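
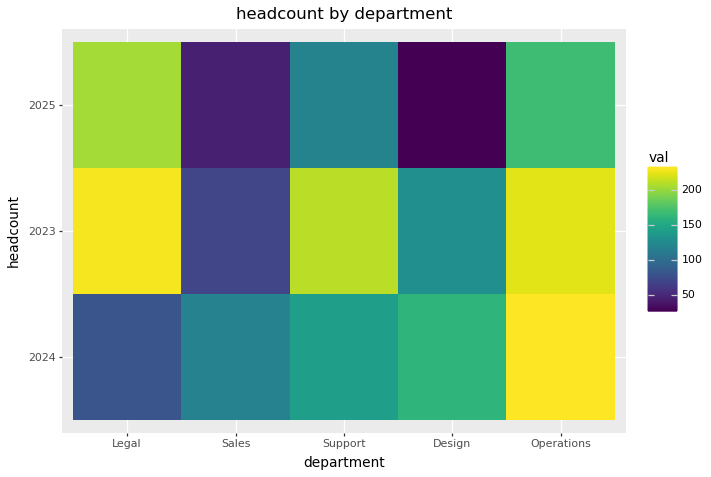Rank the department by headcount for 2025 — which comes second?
Top 3 for 2025: Legal ≈ 200, Operations ≈ 160, Support ≈ 120.

Operations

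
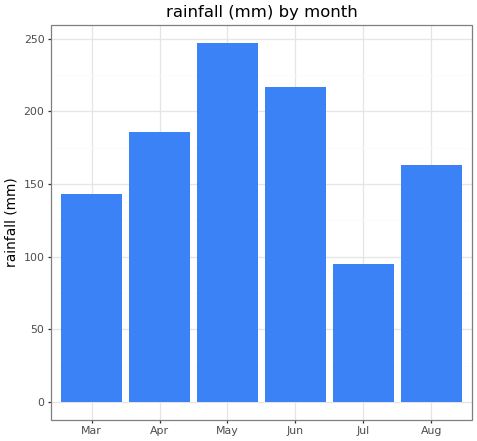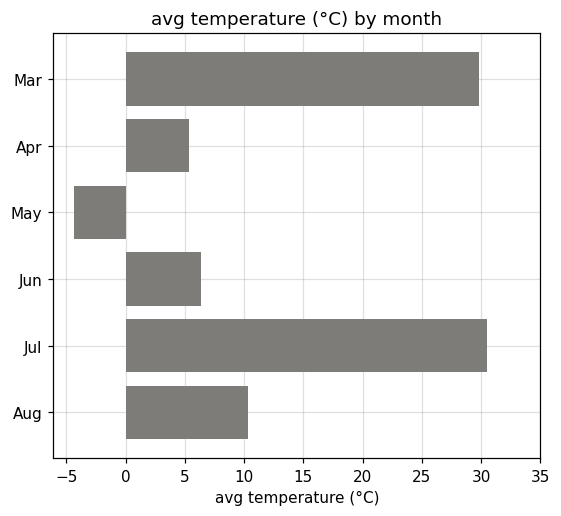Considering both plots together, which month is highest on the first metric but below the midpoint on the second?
Chart 2 median avg temperature (°C) ≈ 10; below-median months: Apr, May, Jun. Among those, May has the highest rainfall (mm) (≈ 250).

May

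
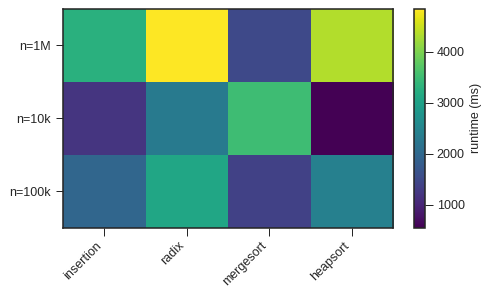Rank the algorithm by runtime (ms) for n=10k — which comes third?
insertion

Top 4 for n=10k: mergesort ≈ 3500, radix ≈ 2500, insertion ≈ 1000, heapsort ≈ 500.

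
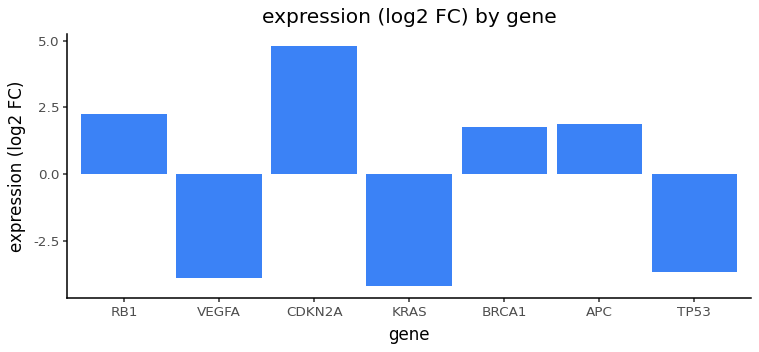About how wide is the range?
Max CDKN2A ≈ 5, min KRAS ≈ -4; range ≈ 9.

≈ 9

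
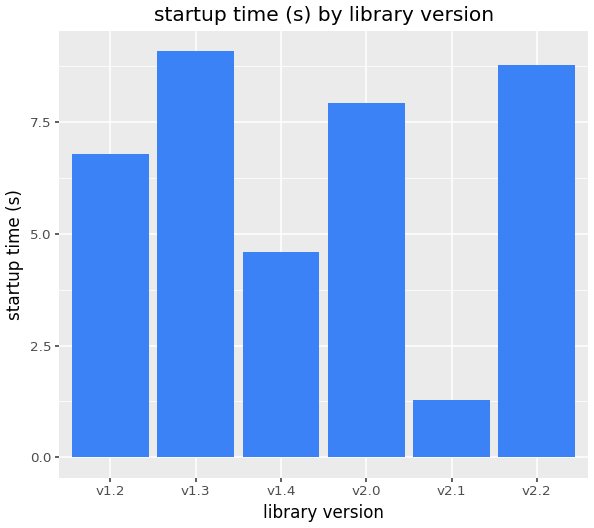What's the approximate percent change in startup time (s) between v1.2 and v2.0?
≈ +14.3%

v1.2 ≈ 7, v2.0 ≈ 8; (8 − 7) / 7 ≈ +14.3%.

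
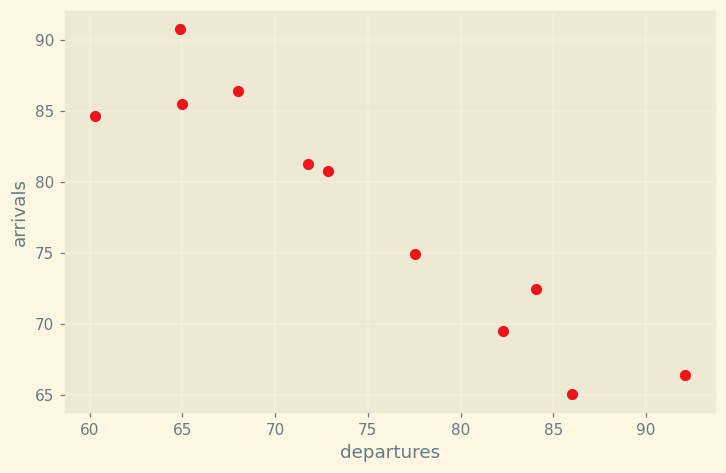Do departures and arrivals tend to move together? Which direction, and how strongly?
Points are negatively correlated; strong (|r| ≈ 0.9).

negative, strong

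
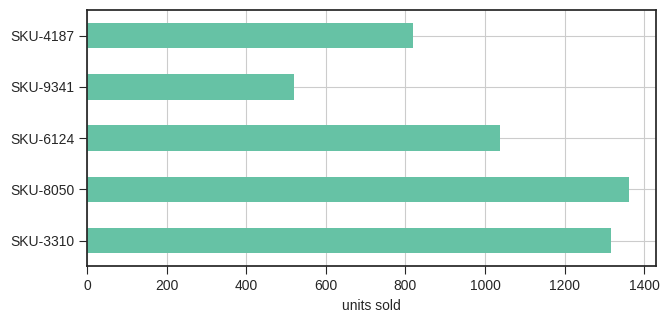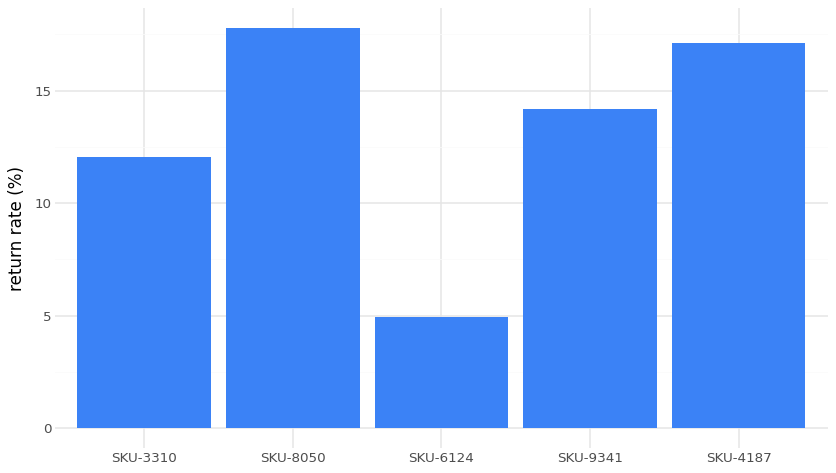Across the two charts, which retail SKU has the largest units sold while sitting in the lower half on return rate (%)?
SKU-3310

Chart 2 median return rate (%) ≈ 14; below-median retail SKUs: SKU-3310, SKU-6124. Among those, SKU-3310 has the highest units sold (≈ 1400).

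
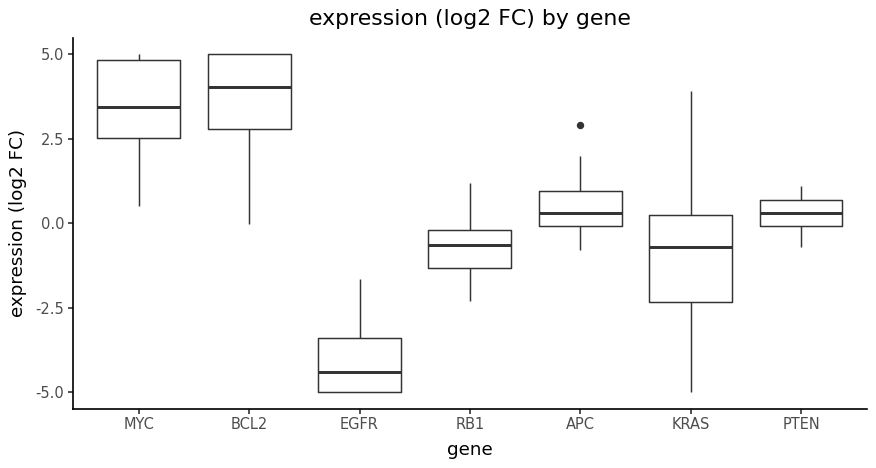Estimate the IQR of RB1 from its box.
Q3 ≈ 0, Q1 ≈ -1; IQR ≈ 1.

≈ 1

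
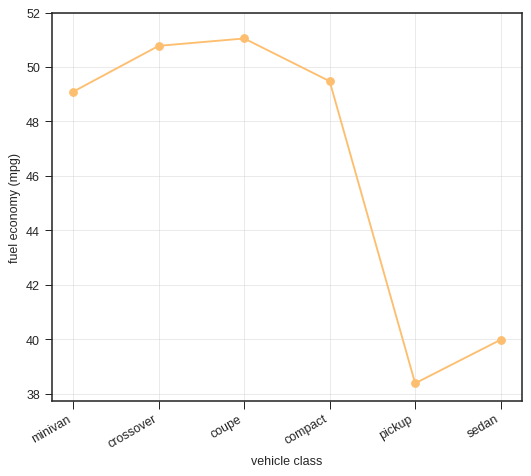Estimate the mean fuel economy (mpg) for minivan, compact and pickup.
(50 + 50 + 38) / 3 ≈ 46.

≈ 46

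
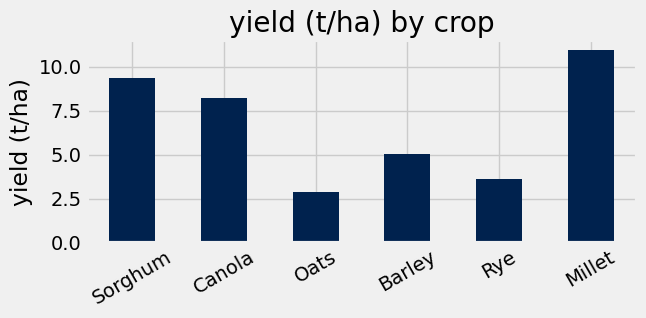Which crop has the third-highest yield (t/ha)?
Top 4: Millet ≈ 11, Sorghum ≈ 9, Canola ≈ 8, Barley ≈ 5.

Canola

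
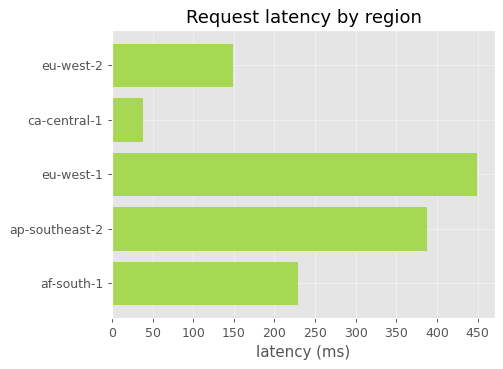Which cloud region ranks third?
Top 4: eu-west-1 ≈ 450, ap-southeast-2 ≈ 400, af-south-1 ≈ 250, eu-west-2 ≈ 150.

af-south-1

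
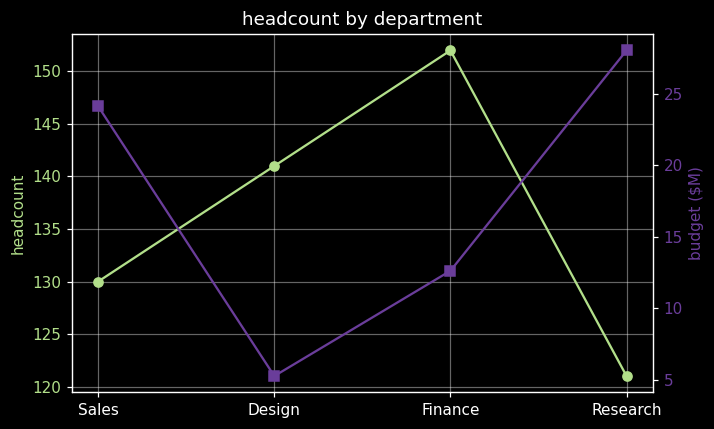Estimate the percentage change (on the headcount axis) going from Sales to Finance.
≈ +15.4%

Sales ≈ 130, Finance ≈ 150; (150 − 130) / 130 ≈ +15.4%.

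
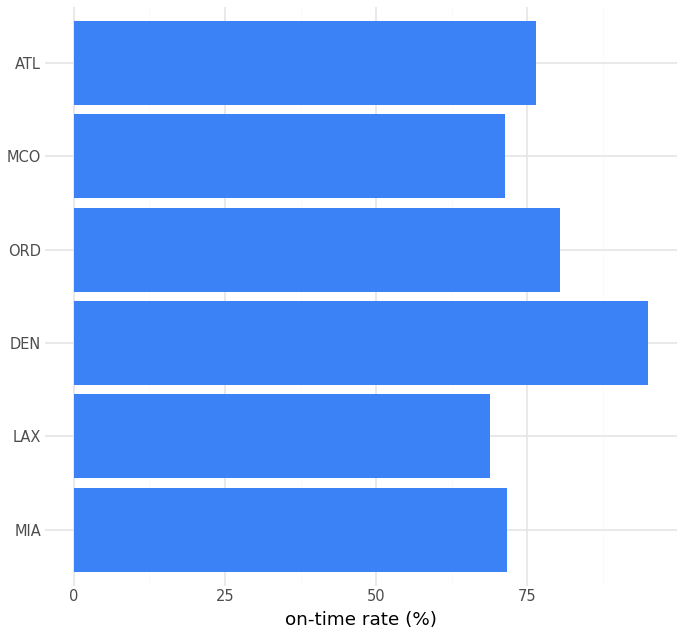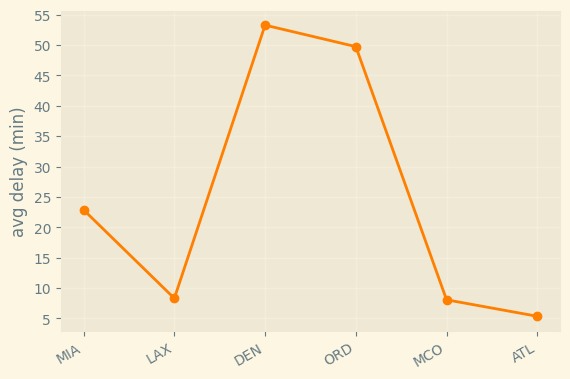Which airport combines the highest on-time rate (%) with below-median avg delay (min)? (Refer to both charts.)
ATL

Chart 2 median avg delay (min) ≈ 15; below-median airports: LAX, MCO, ATL. Among those, ATL has the highest on-time rate (%) (≈ 80).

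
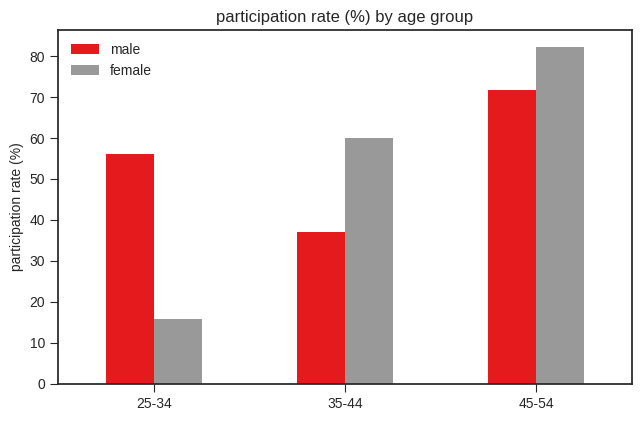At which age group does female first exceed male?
25-34: female ≈ 20 vs male ≈ 60 (not yet); 35-44: female ≈ 60 vs male ≈ 40 (first crossover).

35-44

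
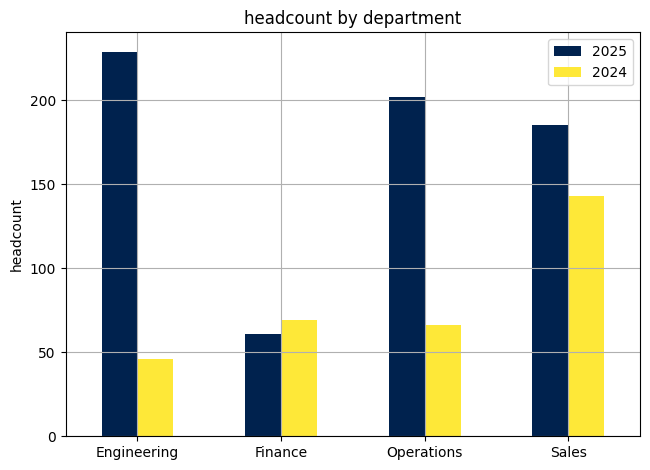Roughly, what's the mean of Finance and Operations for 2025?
(60 + 200) / 2 ≈ 130.

≈ 130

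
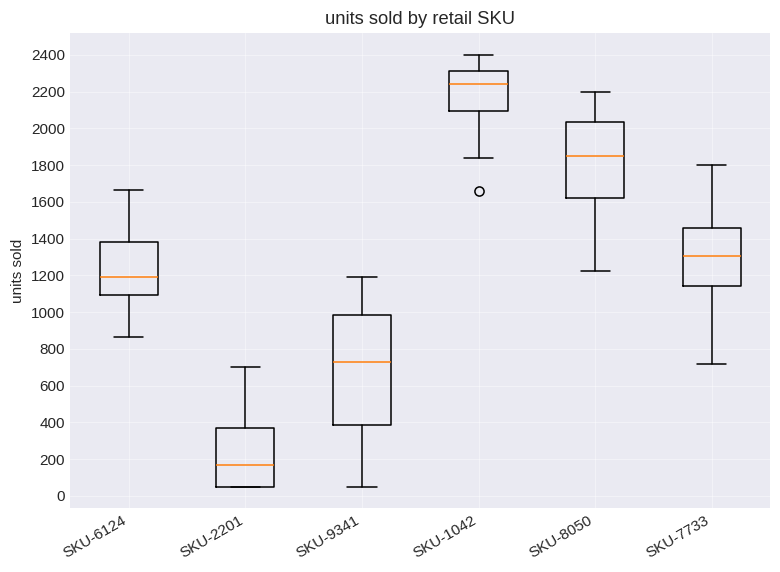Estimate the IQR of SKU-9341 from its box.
≈ 600

Q3 ≈ 1000, Q1 ≈ 400; IQR ≈ 600.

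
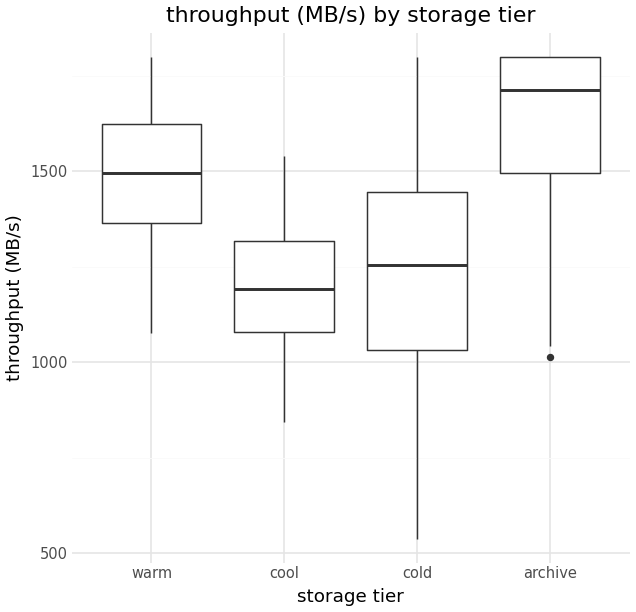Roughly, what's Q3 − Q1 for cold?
≈ 400

Q3 ≈ 1450, Q1 ≈ 1050; IQR ≈ 400.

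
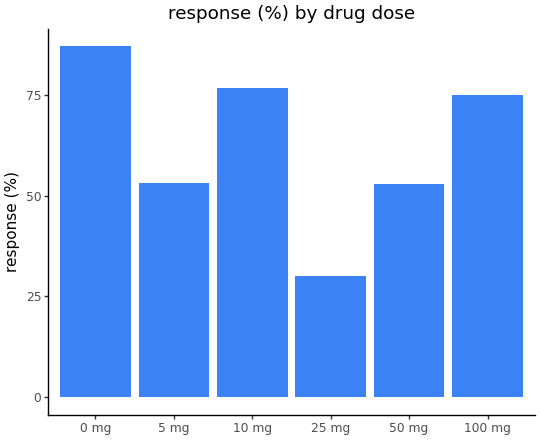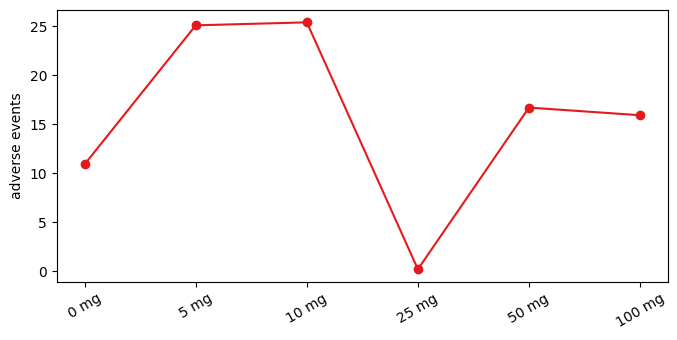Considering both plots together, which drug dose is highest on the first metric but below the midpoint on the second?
Chart 2 median adverse events ≈ 15; below-median drug doses: 0 mg, 25 mg, 100 mg. Among those, 0 mg has the highest response (%) (≈ 90).

0 mg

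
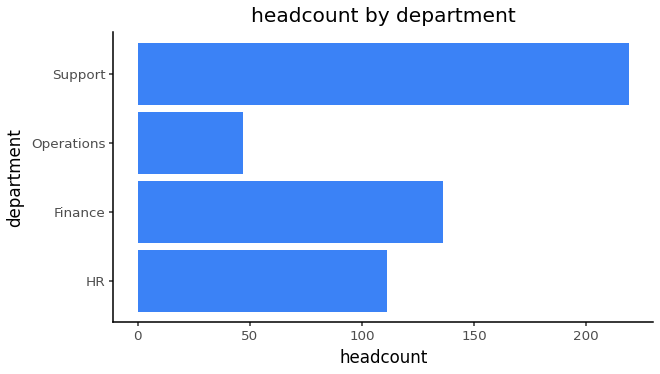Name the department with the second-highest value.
Top 3: Support ≈ 220, Finance ≈ 140, HR ≈ 120.

Finance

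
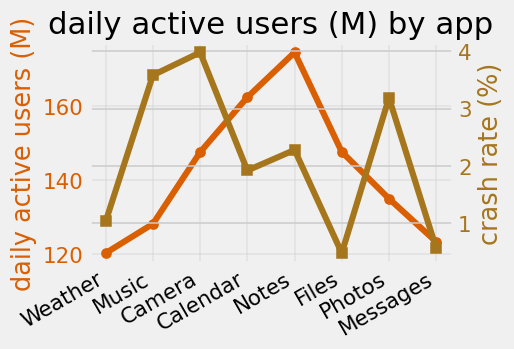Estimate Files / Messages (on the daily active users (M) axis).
Files ≈ 150, Messages ≈ 125; 150/125 ≈ 1.2.

≈ 1.2×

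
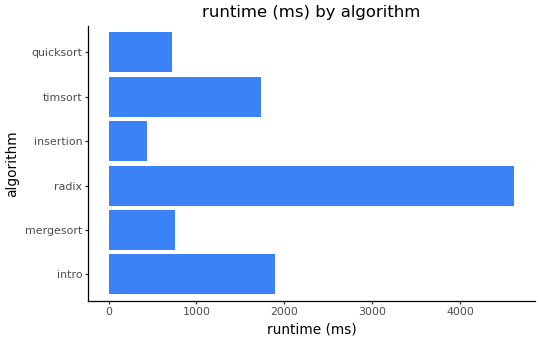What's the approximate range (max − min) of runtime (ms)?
≈ 4000

Max radix ≈ 4500, min insertion ≈ 500; range ≈ 4000.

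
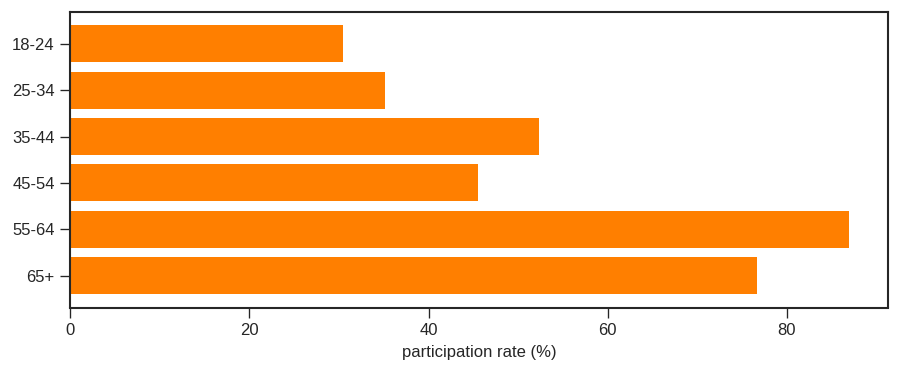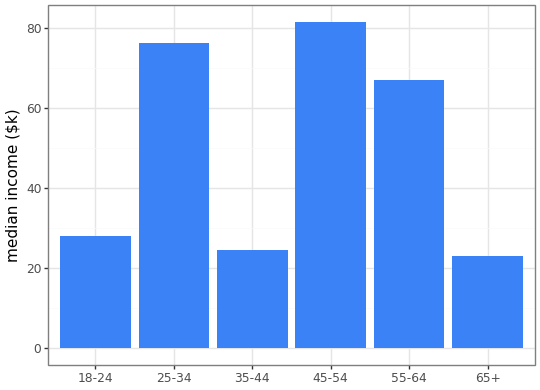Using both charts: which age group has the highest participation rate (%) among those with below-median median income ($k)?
65+

Chart 2 median median income ($k) ≈ 50; below-median age groups: 18-24, 35-44, 65+. Among those, 65+ has the highest participation rate (%) (≈ 80).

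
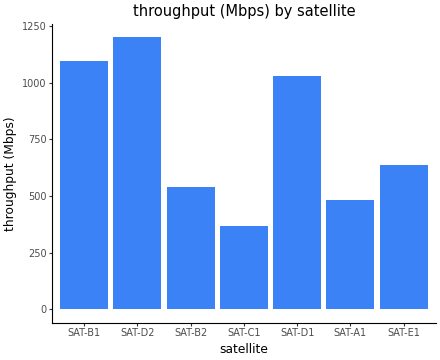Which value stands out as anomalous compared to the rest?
SAT-D2

SAT-D2 ≈ 1200; the rest sit between ≈ 400 and ≈ 1100.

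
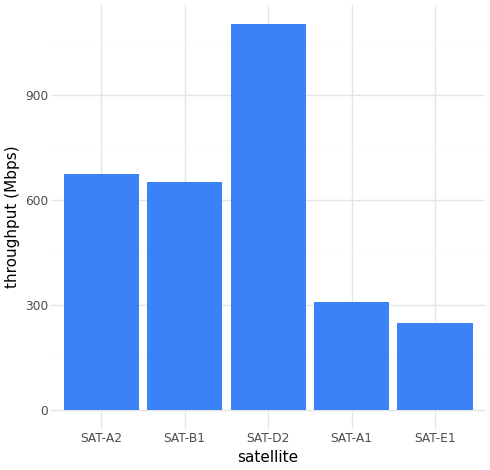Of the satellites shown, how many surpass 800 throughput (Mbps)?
1

Above 800: SAT-D2.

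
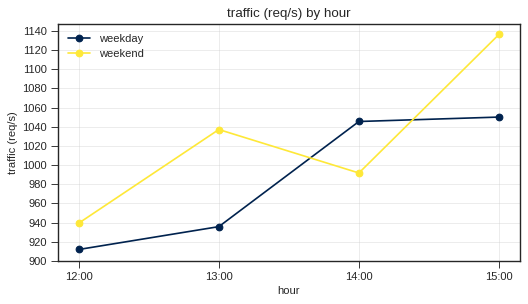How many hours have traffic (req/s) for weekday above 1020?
Above 1020: 14:00, 15:00.

2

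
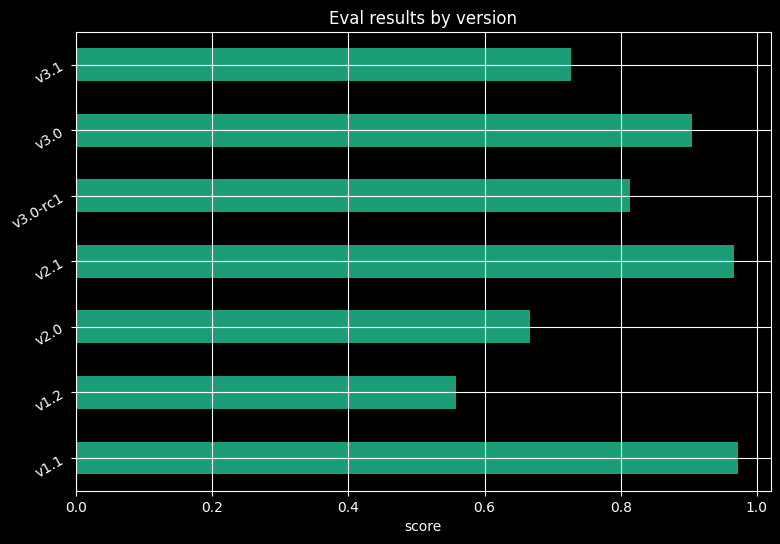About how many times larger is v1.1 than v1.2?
≈ 1.67×

v1.1 ≈ 1.0, v1.2 ≈ 0.6; 1.0/0.6 ≈ 1.67.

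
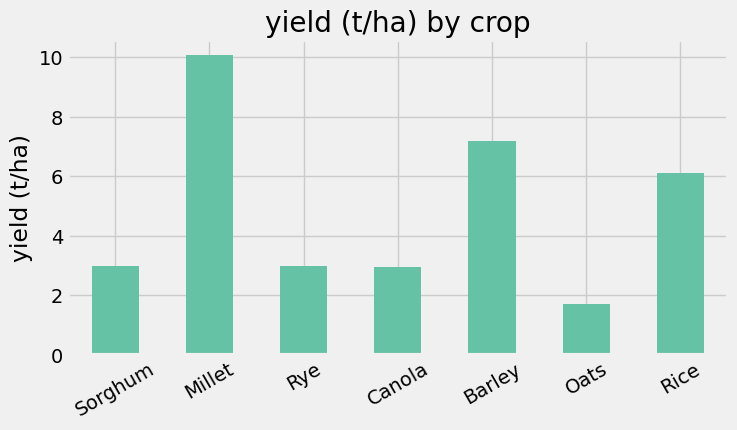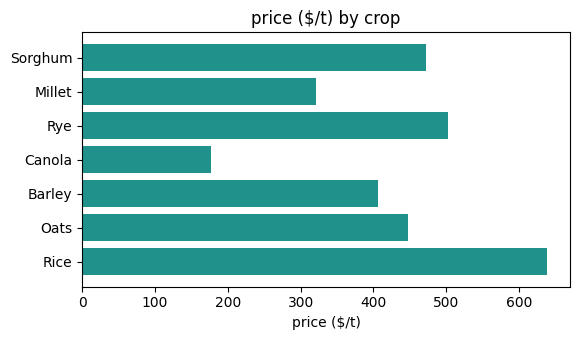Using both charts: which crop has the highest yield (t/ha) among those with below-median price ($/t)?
Millet

Chart 2 median price ($/t) ≈ 400; below-median crops: Millet, Canola, Barley. Among those, Millet has the highest yield (t/ha) (≈ 10).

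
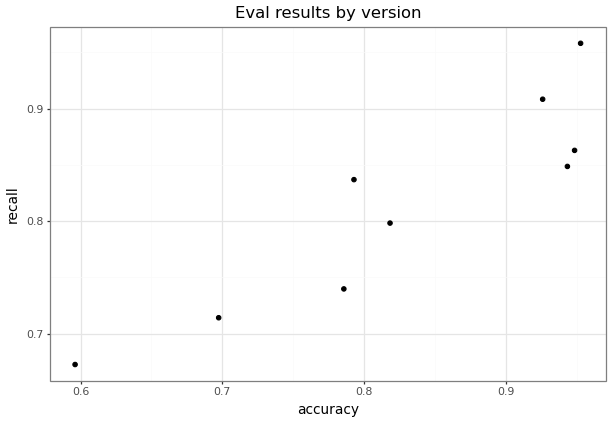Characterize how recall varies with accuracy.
positive, strong

Points are positively correlated; strong (|r| ≈ 0.9).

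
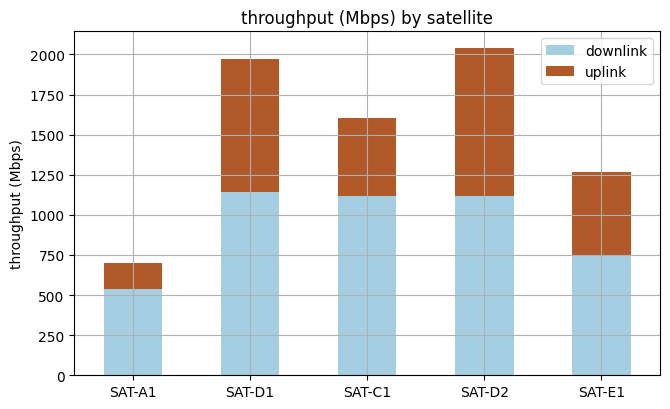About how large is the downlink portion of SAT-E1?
downlink top ≈ 800, bottom ≈ 0; segment ≈ 800.

≈ 800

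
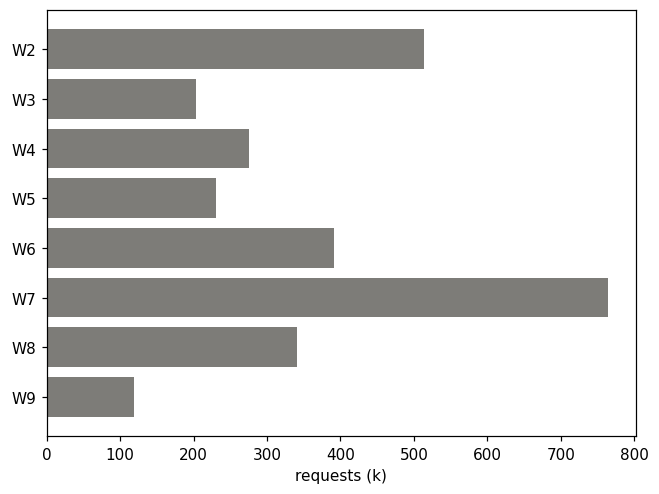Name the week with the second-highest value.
W2

Top 3: W7 ≈ 800, W2 ≈ 500, W6 ≈ 400.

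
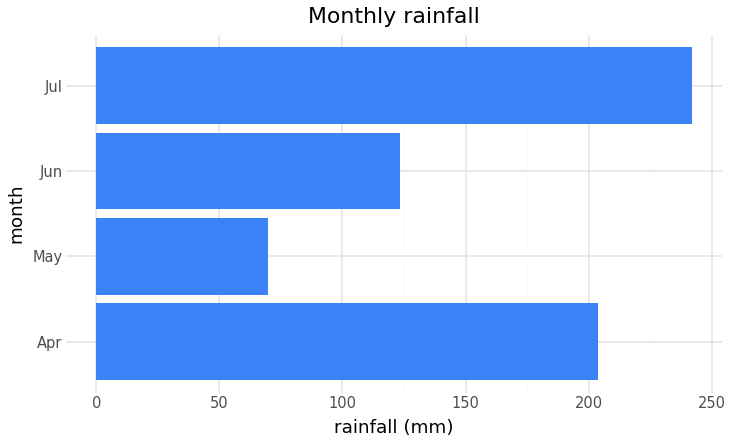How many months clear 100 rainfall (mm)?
Above 100: Apr, Jun, Jul.

3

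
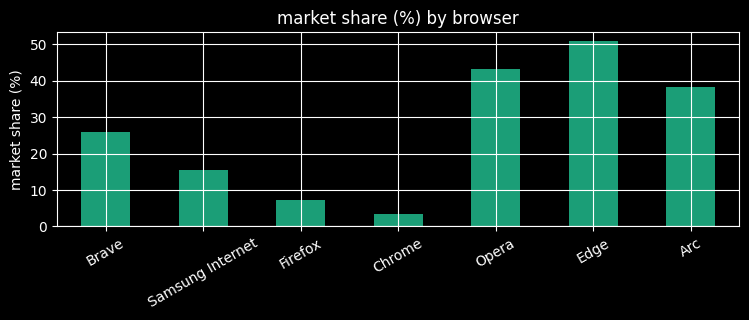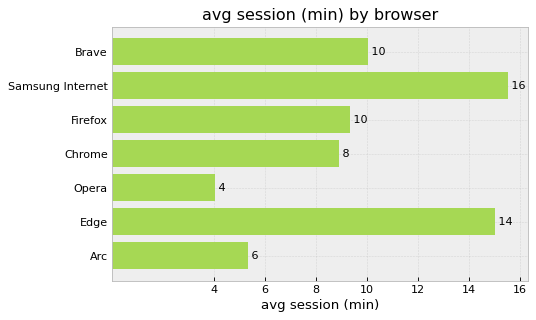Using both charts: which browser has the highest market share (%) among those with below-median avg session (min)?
Opera

Chart 2 median avg session (min) ≈ 10; below-median browsers: Chrome, Opera, Arc. Among those, Opera has the highest market share (%) (≈ 45).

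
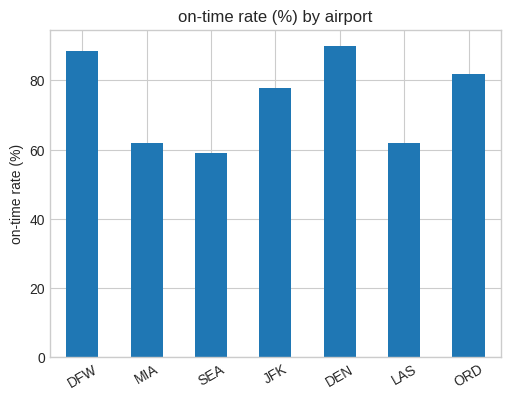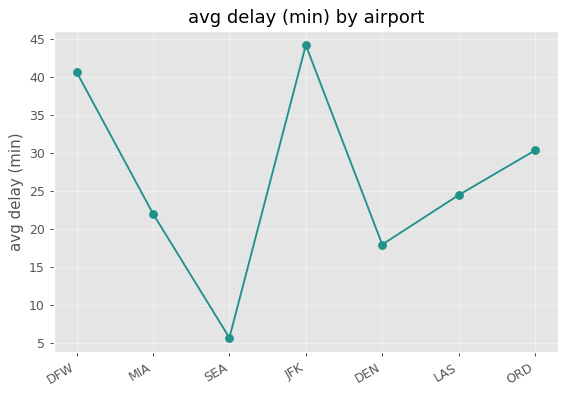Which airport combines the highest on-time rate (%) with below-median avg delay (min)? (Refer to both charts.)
Chart 2 median avg delay (min) ≈ 25; below-median airports: MIA, SEA, DEN. Among those, DEN has the highest on-time rate (%) (≈ 90).

DEN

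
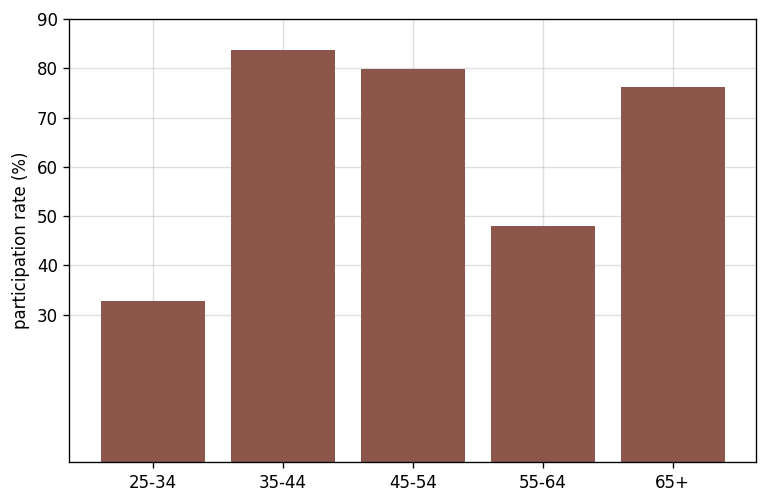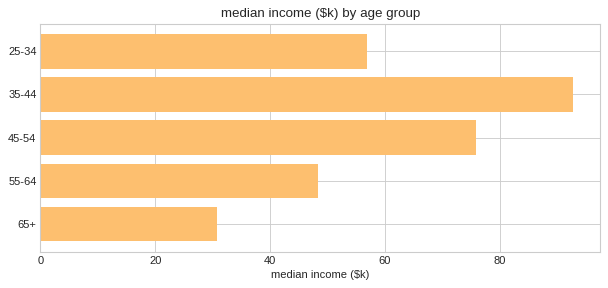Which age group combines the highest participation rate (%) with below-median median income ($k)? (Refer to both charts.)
65+

Chart 2 median median income ($k) ≈ 60; below-median age groups: 55-64, 65+. Among those, 65+ has the highest participation rate (%) (≈ 80).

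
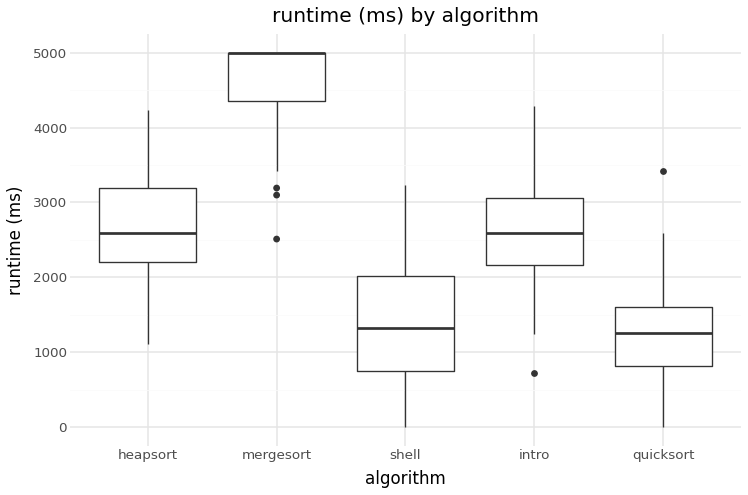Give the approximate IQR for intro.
Q3 ≈ 3000, Q1 ≈ 2000; IQR ≈ 1000.

≈ 1000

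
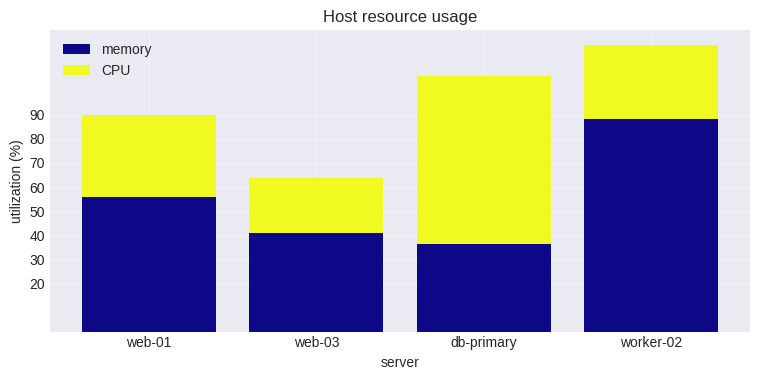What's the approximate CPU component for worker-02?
≈ 30

CPU top ≈ 120, bottom ≈ 90; segment ≈ 30.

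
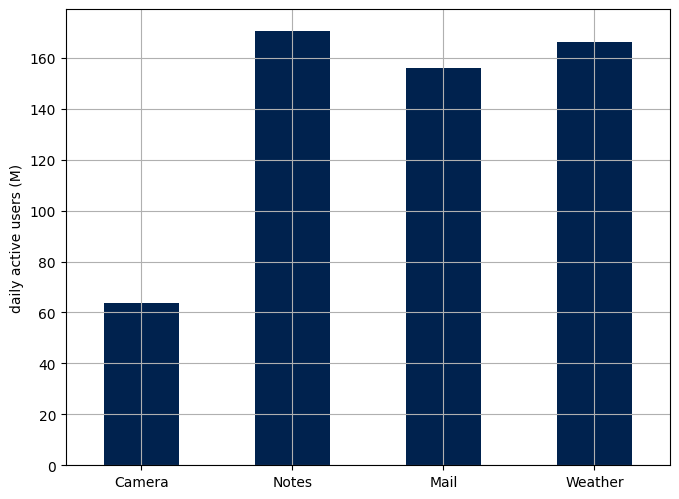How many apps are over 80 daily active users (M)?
3

Above 80: Notes, Mail, Weather.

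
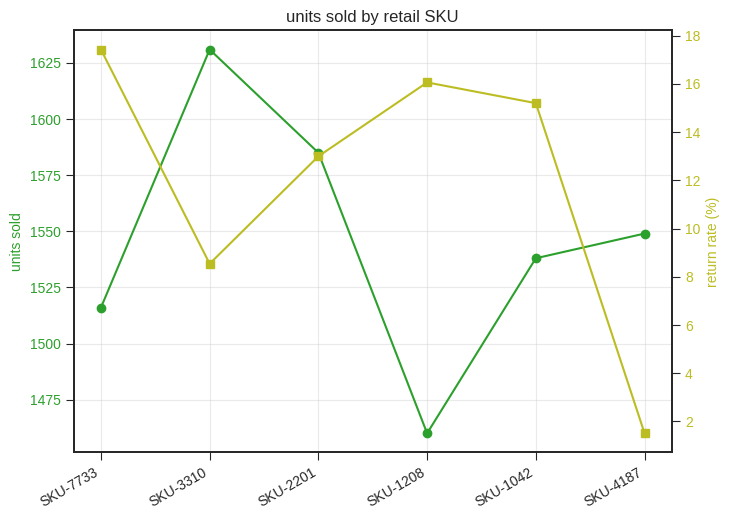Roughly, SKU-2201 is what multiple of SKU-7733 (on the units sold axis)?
≈ 1.04×

SKU-2201 ≈ 1580, SKU-7733 ≈ 1520; 1580/1520 ≈ 1.04.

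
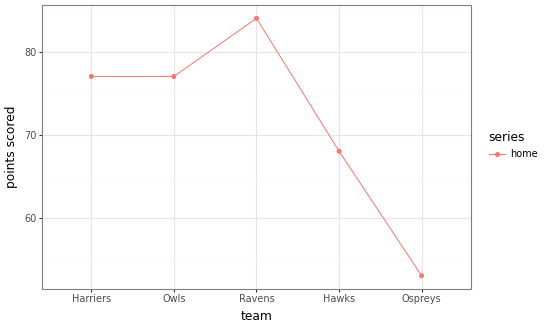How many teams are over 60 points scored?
4

Above 60: Harriers, Owls, Ravens, Hawks.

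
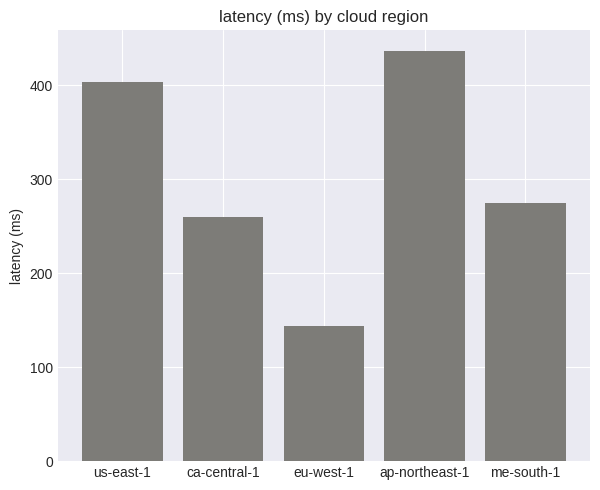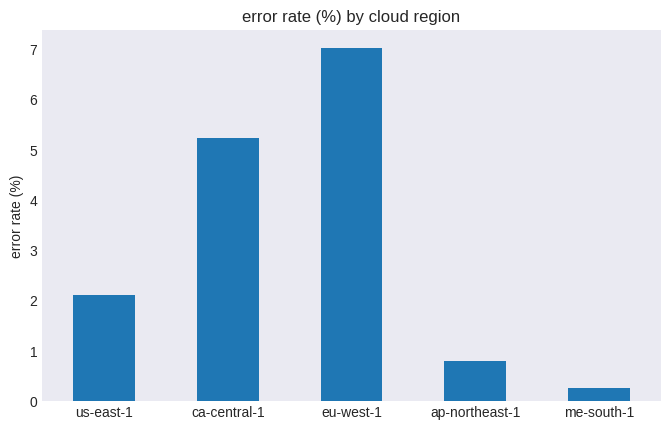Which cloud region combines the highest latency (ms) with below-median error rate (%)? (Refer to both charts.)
ap-northeast-1

Chart 2 median error rate (%) ≈ 2; below-median cloud regions: ap-northeast-1, me-south-1. Among those, ap-northeast-1 has the highest latency (ms) (≈ 450).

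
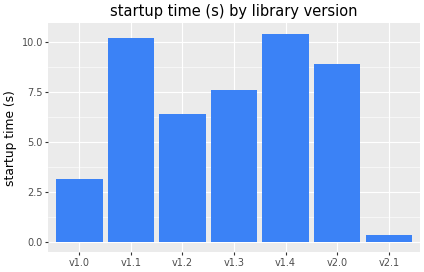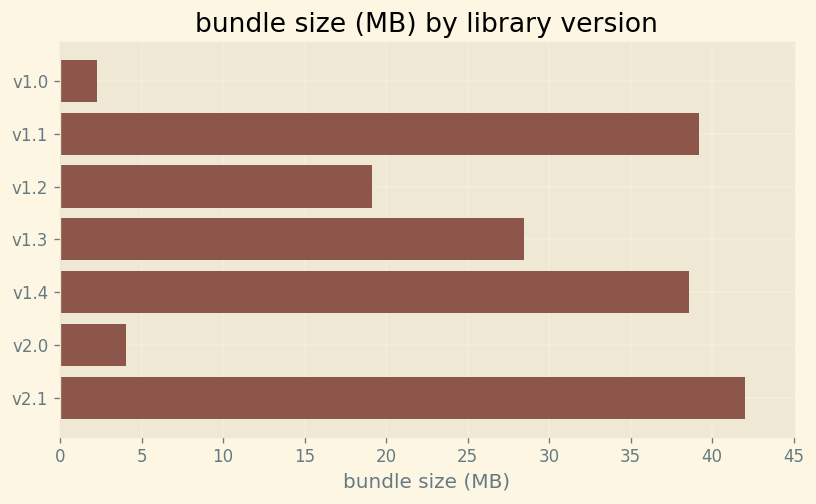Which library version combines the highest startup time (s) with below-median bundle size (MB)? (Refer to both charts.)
v2.0

Chart 2 median bundle size (MB) ≈ 30; below-median library versions: v1.0, v1.2, v2.0. Among those, v2.0 has the highest startup time (s) (≈ 9).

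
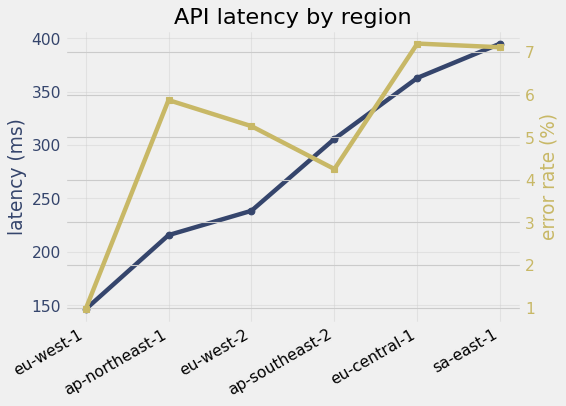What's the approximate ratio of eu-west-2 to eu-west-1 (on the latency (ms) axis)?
≈ 1.67×

eu-west-2 ≈ 250, eu-west-1 ≈ 150; 250/150 ≈ 1.67.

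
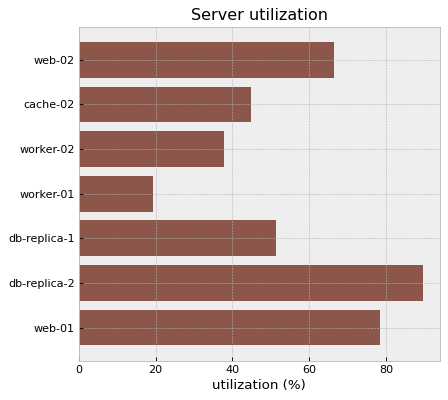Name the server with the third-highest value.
Top 4: db-replica-2 ≈ 90, web-01 ≈ 80, web-02 ≈ 70, db-replica-1 ≈ 50.

web-02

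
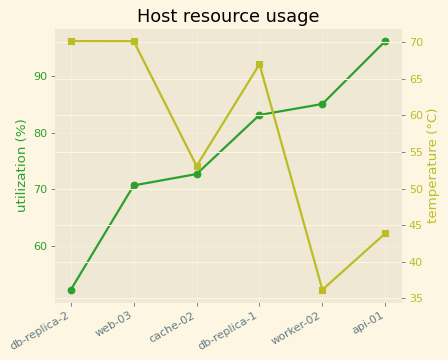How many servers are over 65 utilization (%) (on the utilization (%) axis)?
5

Above 65: web-03, cache-02, db-replica-1, worker-02, api-01.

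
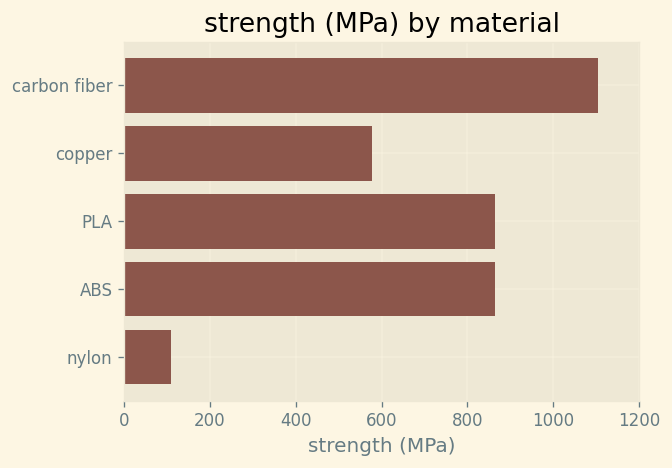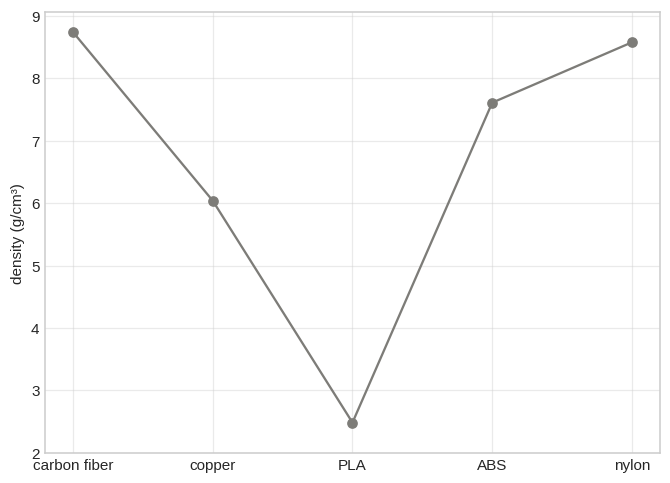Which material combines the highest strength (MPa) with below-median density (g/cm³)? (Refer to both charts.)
PLA

Chart 2 median density (g/cm³) ≈ 8; below-median materials: copper, PLA. Among those, PLA has the highest strength (MPa) (≈ 800).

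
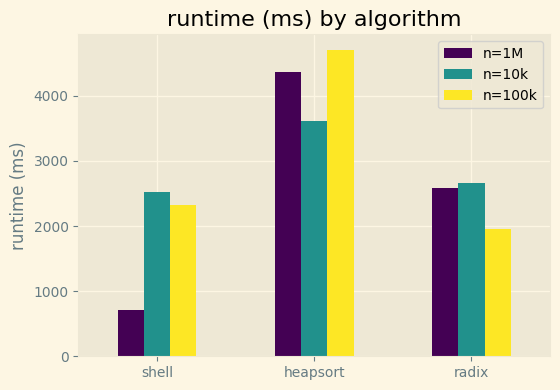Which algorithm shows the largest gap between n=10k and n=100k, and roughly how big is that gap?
heapsort: n=10k ≈ 3500, n=100k ≈ 4500 → gap ≈ 1000. Next-largest (radix) is only ≈ 500.

heapsort, ≈ 1000 ms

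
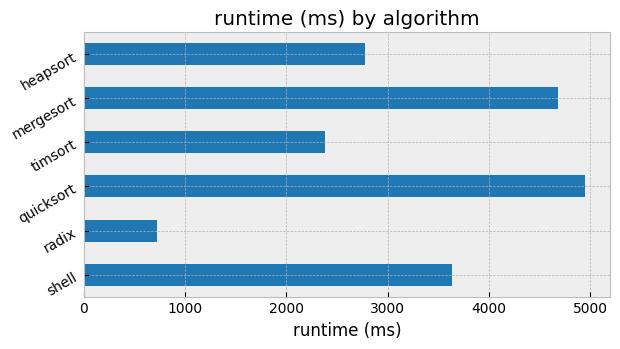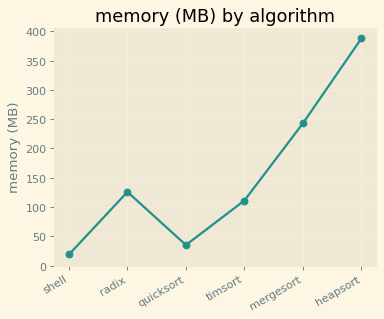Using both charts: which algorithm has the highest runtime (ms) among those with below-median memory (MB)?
quicksort

Chart 2 median memory (MB) ≈ 100; below-median algorithms: shell, quicksort, timsort. Among those, quicksort has the highest runtime (ms) (≈ 5000).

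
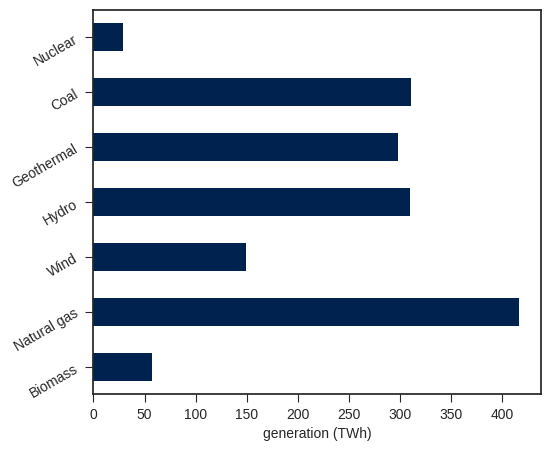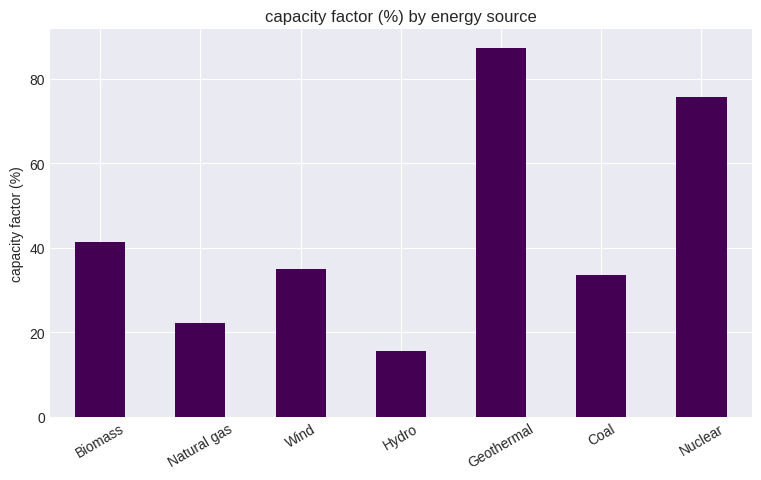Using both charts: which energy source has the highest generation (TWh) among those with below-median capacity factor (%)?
Chart 2 median capacity factor (%) ≈ 40; below-median energy sources: Natural gas, Hydro, Coal. Among those, Natural gas has the highest generation (TWh) (≈ 400).

Natural gas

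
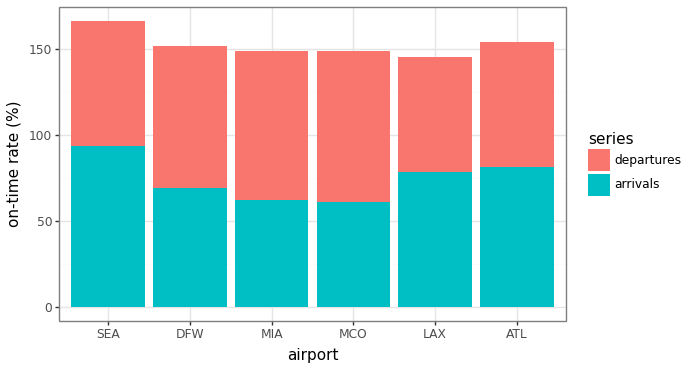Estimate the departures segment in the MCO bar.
departures top ≈ 140, bottom ≈ 60; segment ≈ 80.

≈ 80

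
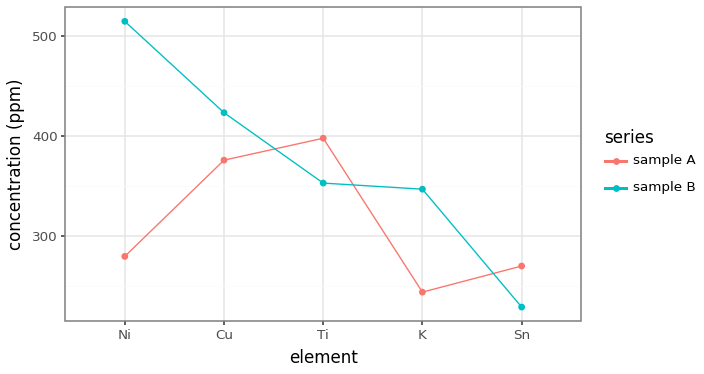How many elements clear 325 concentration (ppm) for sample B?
4

Above 325: Ni, Cu, Ti, K.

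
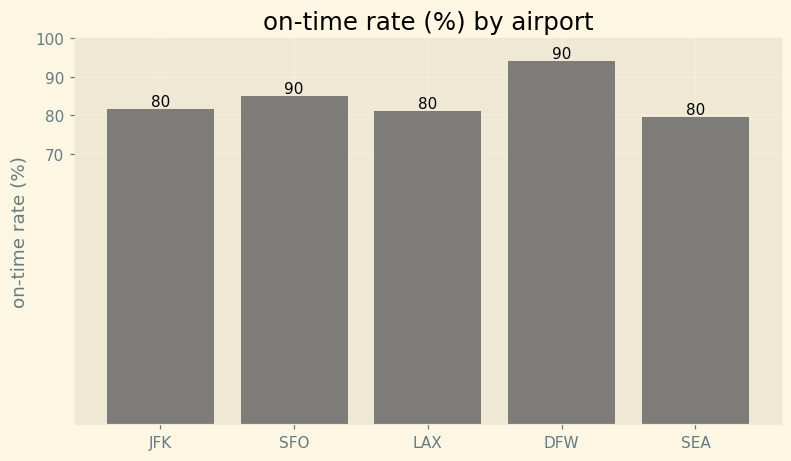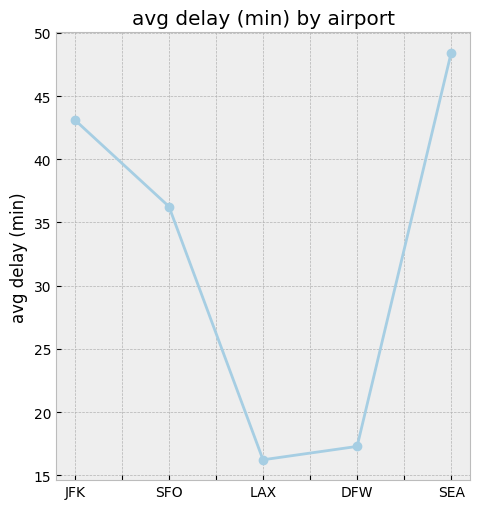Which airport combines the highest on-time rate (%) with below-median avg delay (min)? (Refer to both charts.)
DFW

Chart 2 median avg delay (min) ≈ 35; below-median airports: LAX, DFW. Among those, DFW has the highest on-time rate (%) (≈ 90).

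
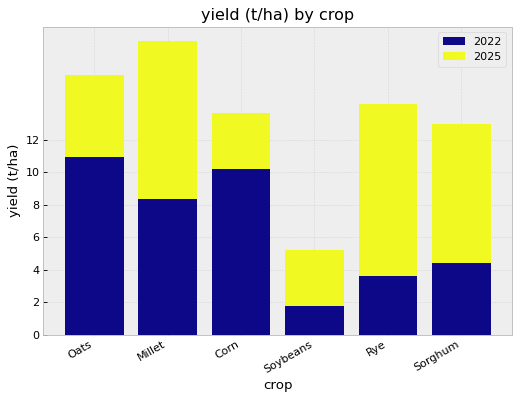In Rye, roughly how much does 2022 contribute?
≈ 4

2022 top ≈ 4, bottom ≈ 0; segment ≈ 4.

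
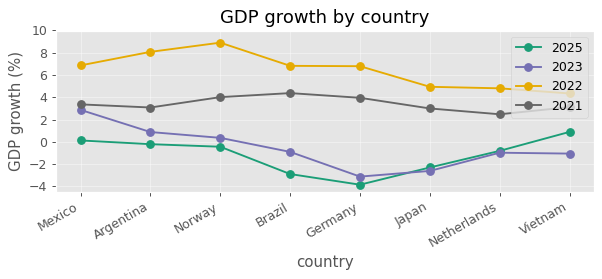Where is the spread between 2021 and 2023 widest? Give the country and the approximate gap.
Germany, ≈ 8 %

Germany: 2021 ≈ 4, 2023 ≈ -4 → gap ≈ 8. Next-largest (Japan) is only ≈ 4.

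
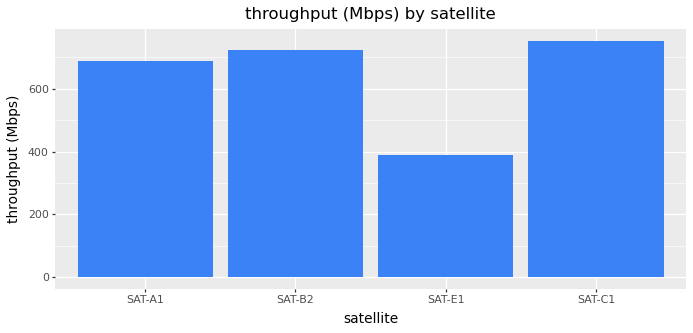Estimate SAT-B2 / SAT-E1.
≈ 1.75×

SAT-B2 ≈ 700, SAT-E1 ≈ 400; 700/400 ≈ 1.75.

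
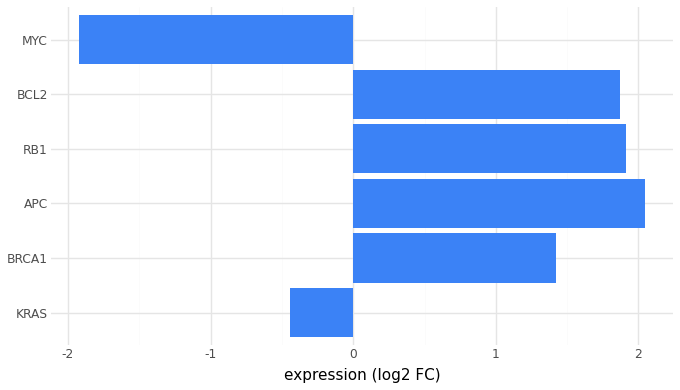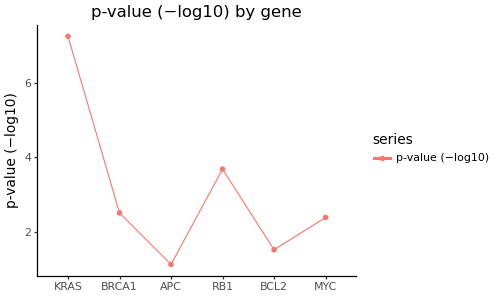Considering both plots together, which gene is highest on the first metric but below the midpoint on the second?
Chart 2 median p-value (−log10) ≈ 2; below-median genes: APC, BCL2, MYC. Among those, APC has the highest expression (log2 FC) (≈ 2).

APC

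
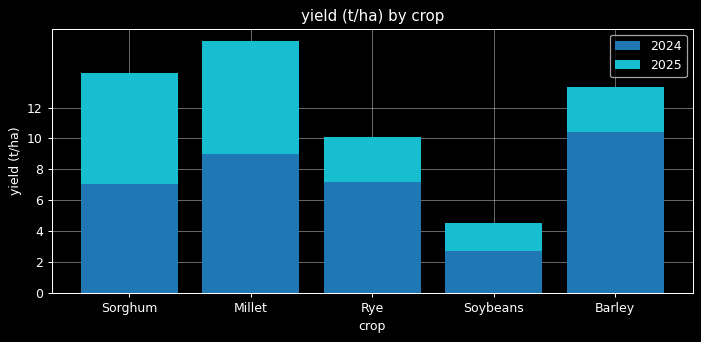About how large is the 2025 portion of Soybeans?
2025 top ≈ 4, bottom ≈ 2; segment ≈ 2.

≈ 2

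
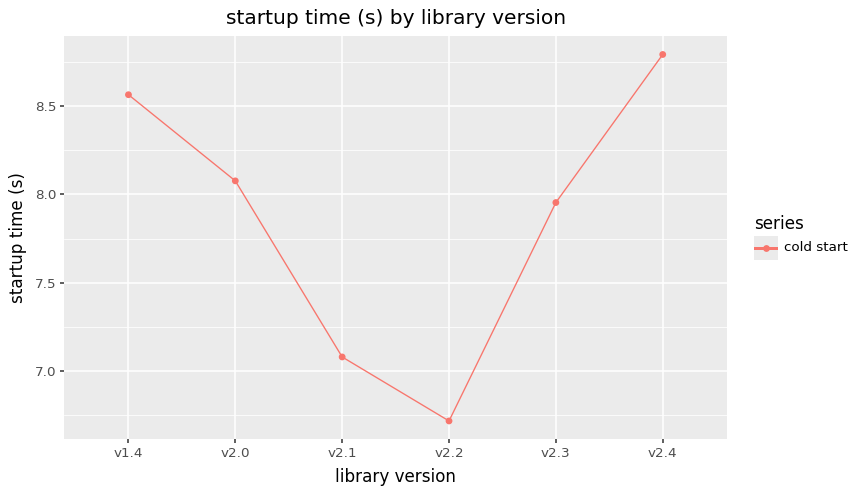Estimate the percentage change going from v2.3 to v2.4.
≈ +10%

v2.3 ≈ 8.0, v2.4 ≈ 8.8; (8.8 − 8.0) / 8.0 ≈ +10%.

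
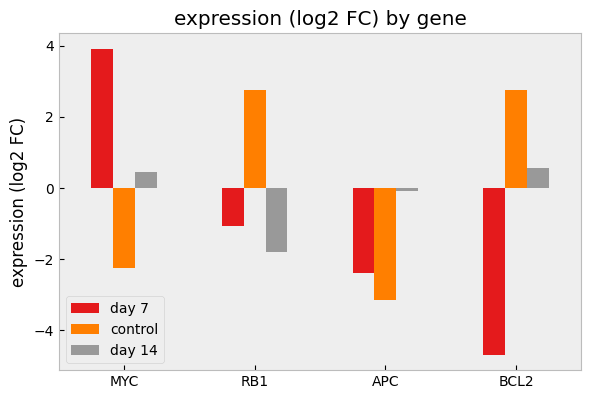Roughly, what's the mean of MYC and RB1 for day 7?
≈ 2

(4 + -1) / 2 ≈ 2.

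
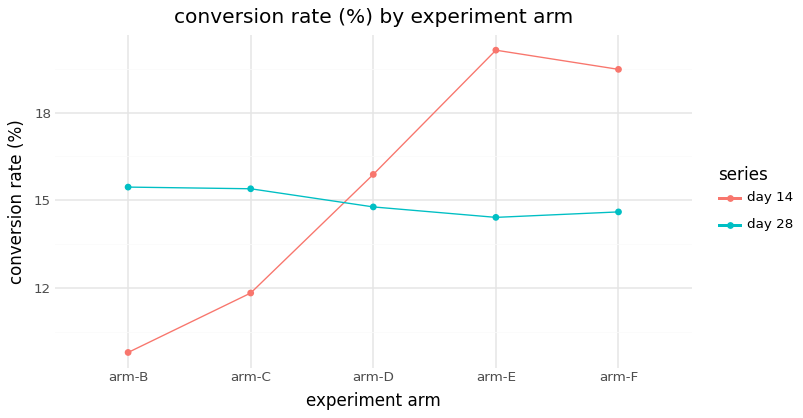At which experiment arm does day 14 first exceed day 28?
arm-D

arm-C: day 14 ≈ 12 vs day 28 ≈ 15 (not yet); arm-D: day 14 ≈ 16 vs day 28 ≈ 15 (first crossover).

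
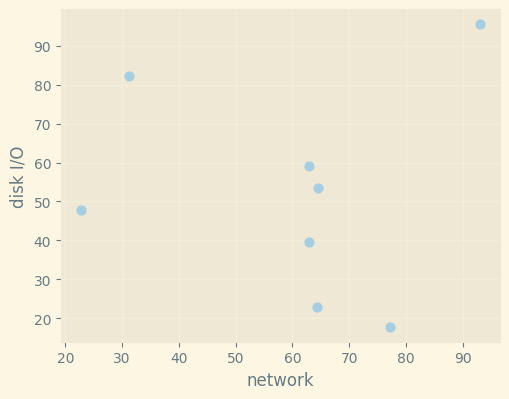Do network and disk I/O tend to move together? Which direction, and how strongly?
Points are roughly uncorrelated; weak (|r| ≈ 0.0).

no clear correlation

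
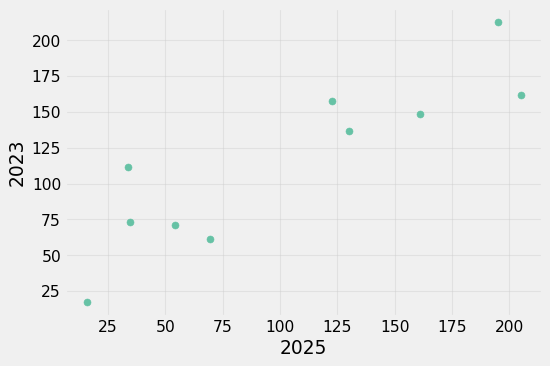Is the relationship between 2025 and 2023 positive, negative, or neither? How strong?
positive, strong

Points are positively correlated; strong (|r| ≈ 0.9).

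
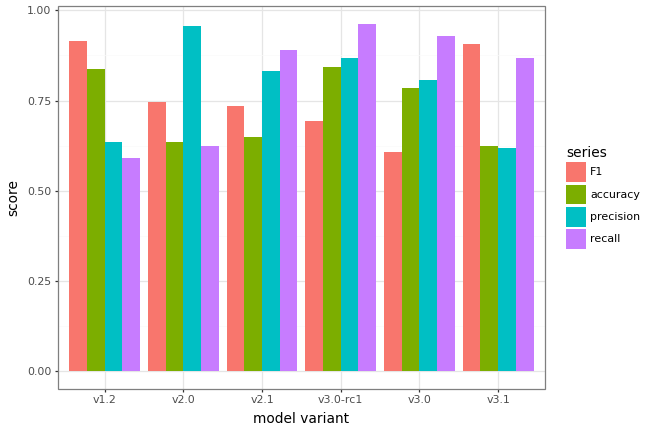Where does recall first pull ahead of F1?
v2.0: recall ≈ 0.6 vs F1 ≈ 0.7 (not yet); v2.1: recall ≈ 0.9 vs F1 ≈ 0.7 (first crossover).

v2.1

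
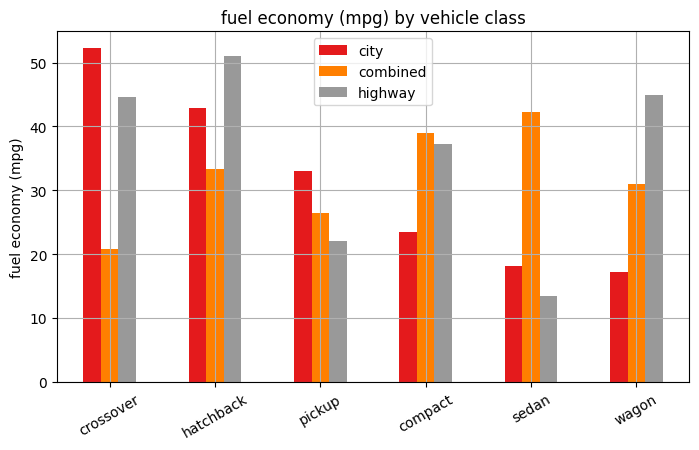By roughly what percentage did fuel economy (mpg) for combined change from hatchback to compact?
≈ +14.3%

hatchback ≈ 35, compact ≈ 40; (40 − 35) / 35 ≈ +14.3%.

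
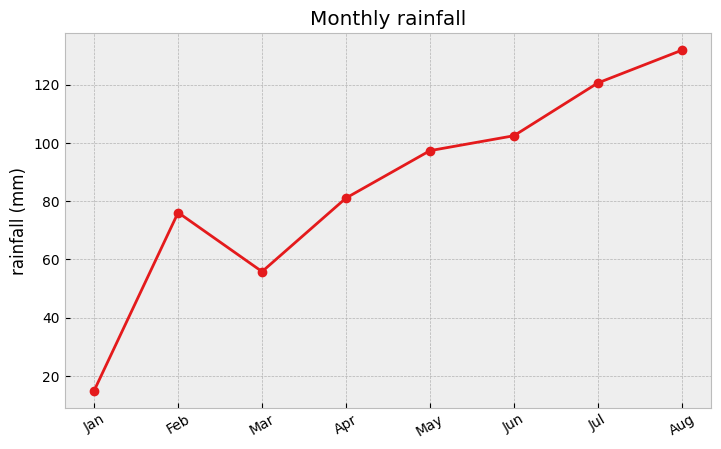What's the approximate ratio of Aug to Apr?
≈ 1.62×

Aug ≈ 130, Apr ≈ 80; 130/80 ≈ 1.62.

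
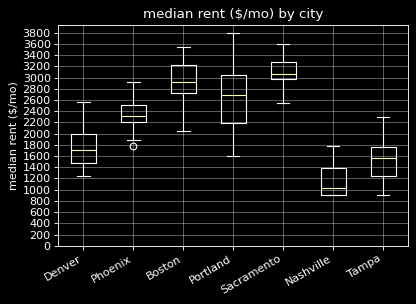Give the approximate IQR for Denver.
Q3 ≈ 2000, Q1 ≈ 1400; IQR ≈ 600.

≈ 600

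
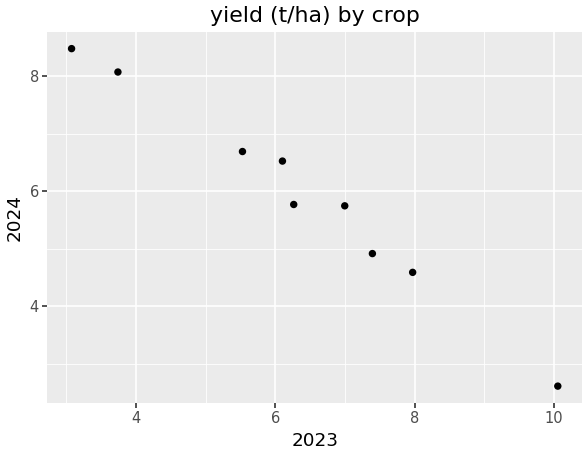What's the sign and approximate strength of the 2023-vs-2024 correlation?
negative, strong

Points are negatively correlated; strong (|r| ≈ 1.0).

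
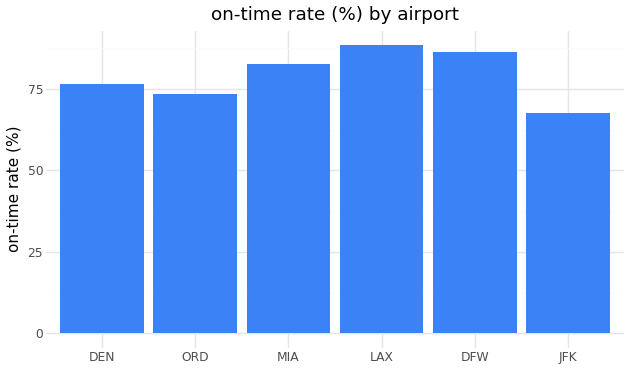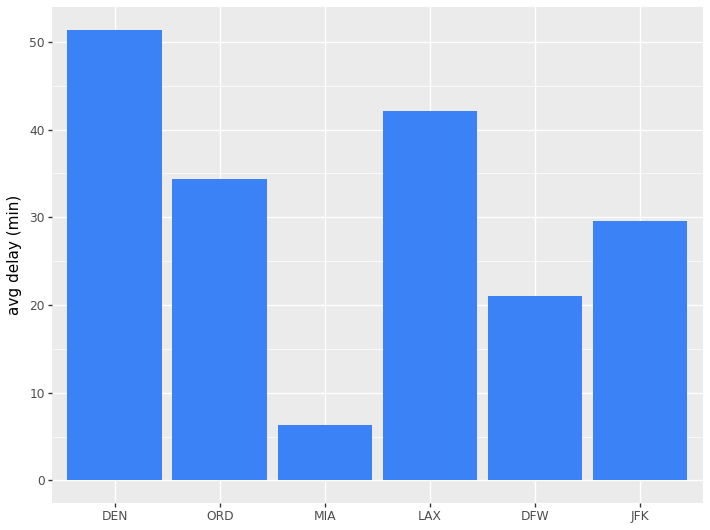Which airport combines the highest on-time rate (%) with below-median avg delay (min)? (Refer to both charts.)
Chart 2 median avg delay (min) ≈ 30; below-median airports: MIA, DFW, JFK. Among those, DFW has the highest on-time rate (%) (≈ 90).

DFW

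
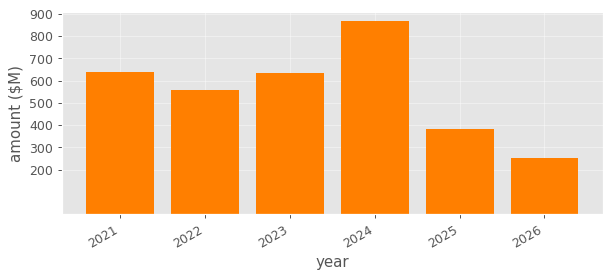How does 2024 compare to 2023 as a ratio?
≈ 1.5×

2024 ≈ 900, 2023 ≈ 600; 900/600 ≈ 1.5.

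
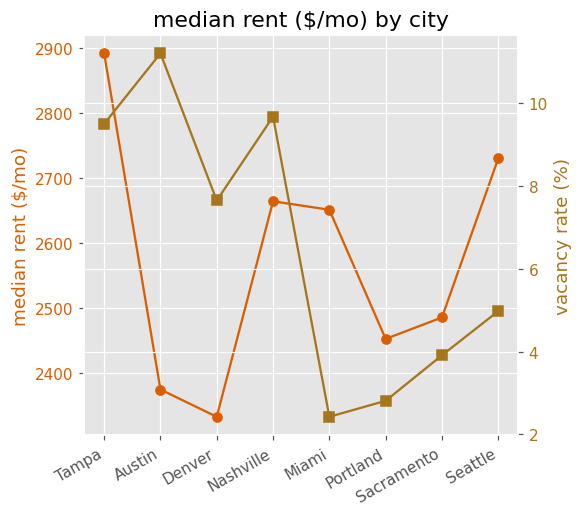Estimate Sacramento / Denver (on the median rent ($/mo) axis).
≈ 1.06×

Sacramento ≈ 2500, Denver ≈ 2350; 2500/2350 ≈ 1.06.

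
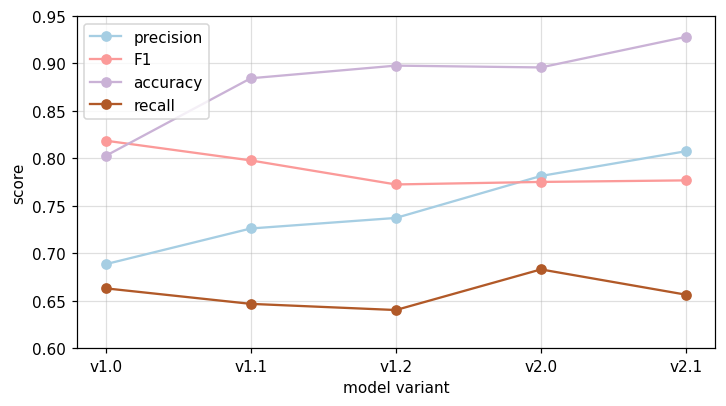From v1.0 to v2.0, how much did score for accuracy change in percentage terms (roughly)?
≈ +12.5%

v1.0 ≈ 0.80, v2.0 ≈ 0.90; (0.90 − 0.80) / 0.80 ≈ +12.5%.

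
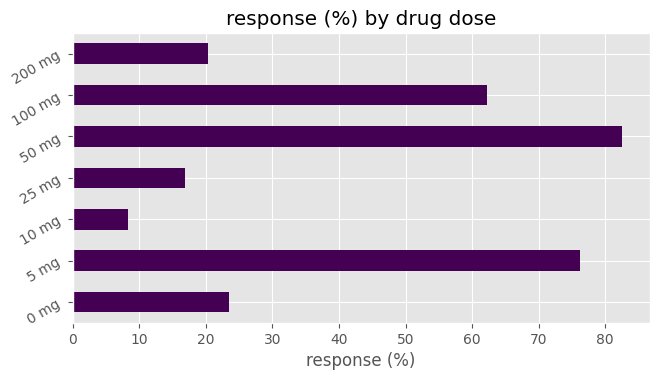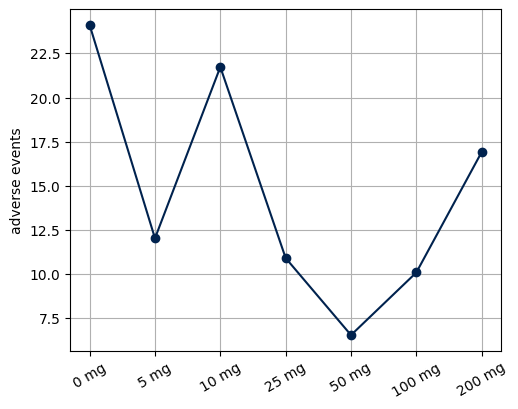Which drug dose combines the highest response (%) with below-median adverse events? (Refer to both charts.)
Chart 2 median adverse events ≈ 10; below-median drug doses: 25 mg, 50 mg, 100 mg. Among those, 50 mg has the highest response (%) (≈ 80).

50 mg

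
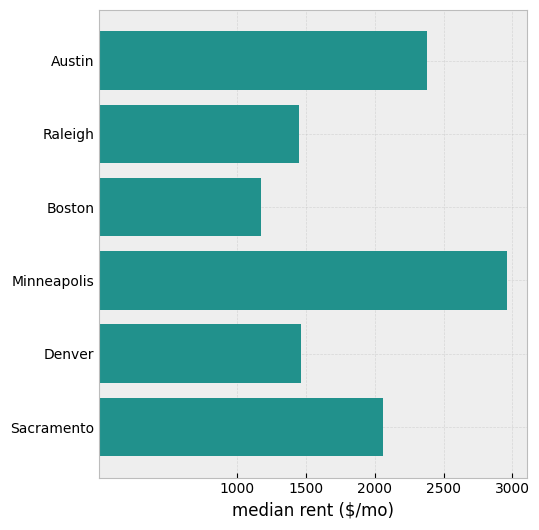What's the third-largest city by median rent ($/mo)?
Sacramento

Top 4: Minneapolis ≈ 3000, Austin ≈ 2500, Sacramento ≈ 2000, Denver ≈ 1500.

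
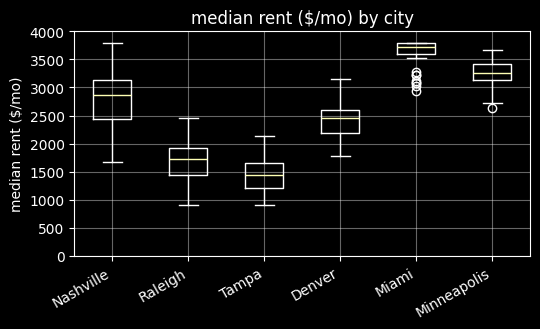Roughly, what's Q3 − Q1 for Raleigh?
≈ 500

Q3 ≈ 2000, Q1 ≈ 1500; IQR ≈ 500.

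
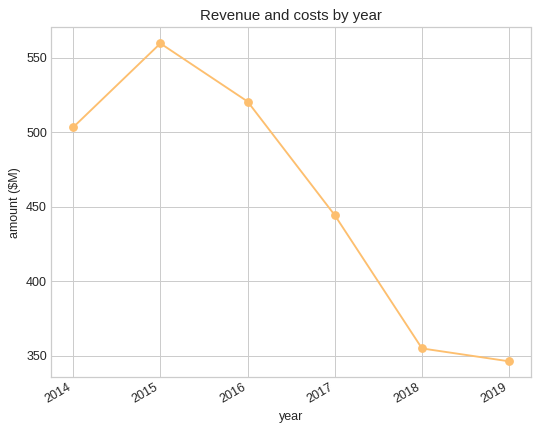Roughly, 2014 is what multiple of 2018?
≈ 1.39×

2014 ≈ 500, 2018 ≈ 360; 500/360 ≈ 1.39.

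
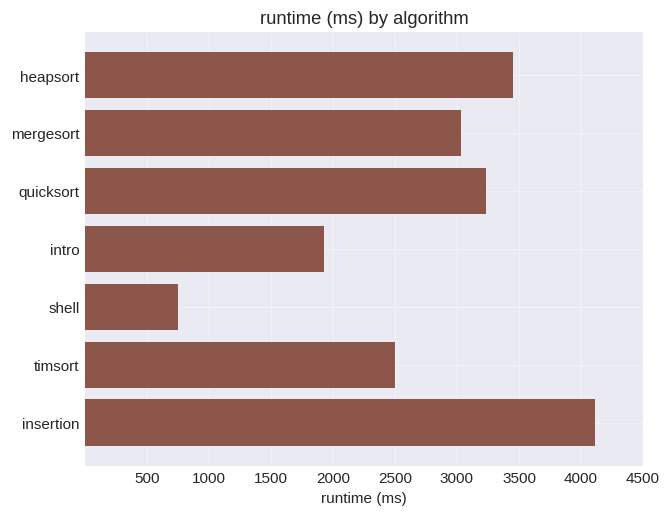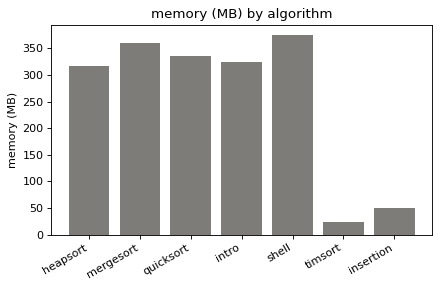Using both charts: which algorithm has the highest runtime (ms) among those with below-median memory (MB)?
insertion

Chart 2 median memory (MB) ≈ 300; below-median algorithms: heapsort, timsort, insertion. Among those, insertion has the highest runtime (ms) (≈ 4000).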